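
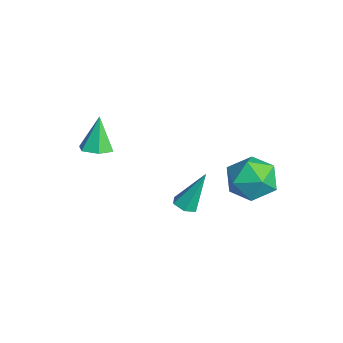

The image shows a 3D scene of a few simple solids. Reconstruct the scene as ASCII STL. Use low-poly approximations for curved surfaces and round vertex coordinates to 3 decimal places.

solid 
facet normal -0.001 -0.442 -0.897
outer loop
vertex 0.809 -0.782 -1.126
vertex 0.369 -1.106 -0.966
vertex 0.276 -0.602 -1.214
endloop
endfacet
facet normal 0.341 0.923 -0.179
outer loop
vertex 0.809 -0.782 -1.126
vertex 0.276 -0.602 -1.214
vertex 0.371 -0.254 0.766
endloop
endfacet
facet normal -0.001 -0.442 -0.897
outer loop
vertex 0.276 -0.602 -1.214
vertex 0.369 -1.106 -0.966
vertex -0.165 -0.926 -1.054
endloop
endfacet
facet normal -0.614 0.782 -0.108
outer loop
vertex 0.276 -0.602 -1.214
vertex -0.165 -0.926 -1.054
vertex 0.371 -0.254 0.766
endloop
endfacet
facet normal -0.002 -0.443 -0.896
outer loop
vertex -0.165 -0.926 -1.054
vertex 0.369 -1.106 -0.966
vertex -0.072 -1.43 -0.805
endloop
endfacet
facet normal -0.956 -0.032 0.293
outer loop
vertex -0.165 -0.926 -1.054
vertex -0.072 -1.43 -0.805
vertex 0.371 -0.254 0.766
endloop
endfacet
facet normal -0.002 -0.443 -0.897
outer loop
vertex -0.072 -1.43 -0.805
vertex 0.369 -1.106 -0.966
vertex 0.461 -1.611 -0.717
endloop
endfacet
facet normal -0.342 -0.704 0.623
outer loop
vertex -0.072 -1.43 -0.805
vertex 0.461 -1.611 -0.717
vertex 0.371 -0.254 0.766
endloop
endfacet
facet normal -0.002 -0.443 -0.897
outer loop
vertex 0.461 -1.611 -0.717
vertex 0.369 -1.106 -0.966
vertex 0.902 -1.287 -0.878
endloop
endfacet
facet normal 0.615 -0.563 0.552
outer loop
vertex 0.461 -1.611 -0.717
vertex 0.902 -1.287 -0.878
vertex 0.371 -0.254 0.766
endloop
endfacet
facet normal -0.002 -0.441 -0.897
outer loop
vertex 0.902 -1.287 -0.878
vertex 0.369 -1.106 -0.966
vertex 0.809 -0.782 -1.126
endloop
endfacet
facet normal 0.956 0.250 0.151
outer loop
vertex 0.902 -1.287 -0.878
vertex 0.809 -0.782 -1.126
vertex 0.371 -0.254 0.766
endloop
endfacet
facet normal 0.334 -0.173 -0.926
outer loop
vertex -2.628 -3.899 0.413
vertex -3.329 -3.856 0.152
vertex -2.904 -3.239 0.19
endloop
endfacet
facet normal 0.689 0.474 0.549
outer loop
vertex -2.628 -3.899 0.413
vertex -2.904 -3.239 0.19
vertex -3.891 -3.564 1.708
endloop
endfacet
facet normal 0.335 -0.174 -0.926
outer loop
vertex -2.904 -3.239 0.19
vertex -3.329 -3.856 0.152
vertex -3.606 -3.195 -0.072
endloop
endfacet
facet normal -0.014 0.980 0.201
outer loop
vertex -2.904 -3.239 0.19
vertex -3.606 -3.195 -0.072
vertex -3.891 -3.564 1.708
endloop
endfacet
facet normal 0.335 -0.174 -0.926
outer loop
vertex -3.606 -3.195 -0.072
vertex -3.329 -3.856 0.152
vertex -4.031 -3.812 -0.11
endloop
endfacet
facet normal -0.823 0.568 -0.014
outer loop
vertex -3.606 -3.195 -0.072
vertex -4.031 -3.812 -0.11
vertex -3.891 -3.564 1.708
endloop
endfacet
facet normal 0.335 -0.174 -0.926
outer loop
vertex -4.031 -3.812 -0.11
vertex -3.329 -3.856 0.152
vertex -3.754 -4.472 0.114
endloop
endfacet
facet normal -0.929 -0.350 0.119
outer loop
vertex -4.031 -3.812 -0.11
vertex -3.754 -4.472 0.114
vertex -3.891 -3.564 1.708
endloop
endfacet
facet normal 0.334 -0.173 -0.926
outer loop
vertex -3.754 -4.472 0.114
vertex -3.329 -3.856 0.152
vertex -3.053 -4.516 0.375
endloop
endfacet
facet normal -0.228 -0.854 0.467
outer loop
vertex -3.754 -4.472 0.114
vertex -3.053 -4.516 0.375
vertex -3.891 -3.564 1.708
endloop
endfacet
facet normal 0.334 -0.173 -0.926
outer loop
vertex -3.053 -4.516 0.375
vertex -3.329 -3.856 0.152
vertex -2.628 -3.899 0.413
endloop
endfacet
facet normal 0.582 -0.443 0.682
outer loop
vertex -3.053 -4.516 0.375
vertex -2.628 -3.899 0.413
vertex -3.891 -3.564 1.708
endloop
endfacet
facet normal -0.310 0.362 0.879
outer loop
vertex 0.645 1.542 1.669
vertex 1.556 1.056 2.191
vertex 1.634 2.132 1.775
endloop
endfacet
facet normal -0.508 0.790 0.343
outer loop
vertex 0.645 1.542 1.669
vertex 1.634 2.132 1.775
vertex 1.037 2.178 0.785
endloop
endfacet
facet normal -0.907 0.407 -0.109
outer loop
vertex 0.645 1.542 1.669
vertex 1.037 2.178 0.785
vertex 0.59 1.129 0.59
endloop
endfacet
facet normal -0.955 -0.257 0.147
outer loop
vertex 0.645 1.542 1.669
vertex 0.59 1.129 0.59
vertex 0.91 0.436 1.458
endloop
endfacet
facet normal -0.587 -0.285 0.758
outer loop
vertex 0.645 1.542 1.669
vertex 0.91 0.436 1.458
vertex 1.556 1.056 2.191
endloop
endfacet
facet normal 0.081 0.997 -0.003
outer loop
vertex 1.037 2.178 0.785
vertex 1.634 2.132 1.775
vertex 2.19 2.084 0.762
endloop
endfacet
facet normal 0.401 0.305 0.864
outer loop
vertex 1.634 2.132 1.775
vertex 1.556 1.056 2.191
vertex 2.51 1.391 1.63
endloop
endfacet
facet normal -0.047 -0.742 0.669
outer loop
vertex 1.556 1.056 2.191
vertex 0.91 0.436 1.458
vertex 2.063 0.342 1.435
endloop
endfacet
facet normal -0.642 -0.697 -0.319
outer loop
vertex 0.91 0.436 1.458
vertex 0.59 1.129 0.59
vertex 1.466 0.388 0.445
endloop
endfacet
facet normal -0.564 0.377 -0.734
outer loop
vertex 0.59 1.129 0.59
vertex 1.037 2.178 0.785
vertex 1.544 1.464 0.029
endloop
endfacet
facet normal 0.955 0.257 -0.147
outer loop
vertex 2.455 0.978 0.551
vertex 2.19 2.084 0.762
vertex 2.51 1.391 1.63
endloop
endfacet
facet normal 0.907 -0.407 0.109
outer loop
vertex 2.455 0.978 0.551
vertex 2.51 1.391 1.63
vertex 2.063 0.342 1.435
endloop
endfacet
facet normal 0.508 -0.790 -0.343
outer loop
vertex 2.455 0.978 0.551
vertex 2.063 0.342 1.435
vertex 1.466 0.388 0.445
endloop
endfacet
facet normal 0.310 -0.362 -0.879
outer loop
vertex 2.455 0.978 0.551
vertex 1.466 0.388 0.445
vertex 1.544 1.464 0.029
endloop
endfacet
facet normal 0.587 0.285 -0.758
outer loop
vertex 2.455 0.978 0.551
vertex 1.544 1.464 0.029
vertex 2.19 2.084 0.762
endloop
endfacet
facet normal 0.642 0.697 0.319
outer loop
vertex 2.51 1.391 1.63
vertex 2.19 2.084 0.762
vertex 1.634 2.132 1.775
endloop
endfacet
facet normal 0.564 -0.377 0.734
outer loop
vertex 2.063 0.342 1.435
vertex 2.51 1.391 1.63
vertex 1.556 1.056 2.191
endloop
endfacet
facet normal -0.081 -0.997 0.003
outer loop
vertex 1.466 0.388 0.445
vertex 2.063 0.342 1.435
vertex 0.91 0.436 1.458
endloop
endfacet
facet normal -0.401 -0.305 -0.864
outer loop
vertex 1.544 1.464 0.029
vertex 1.466 0.388 0.445
vertex 0.59 1.129 0.59
endloop
endfacet
facet normal 0.047 0.742 -0.669
outer loop
vertex 2.19 2.084 0.762
vertex 1.544 1.464 0.029
vertex 1.037 2.178 0.785
endloop
endfacet

endsolid


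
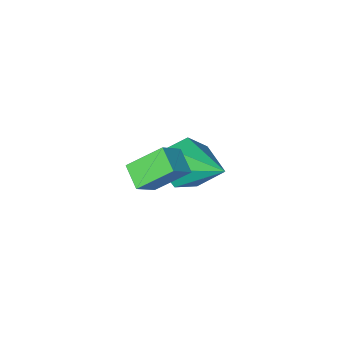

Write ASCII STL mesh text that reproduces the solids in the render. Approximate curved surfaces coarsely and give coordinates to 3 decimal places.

solid 
facet normal 0.034 -0.840 -0.541
outer loop
vertex 0.268 1.888 -3.133
vertex -0.614 1.958 -3.298
vertex 0.074 2.292 -3.773
endloop
endfacet
facet normal 0.891 0.454 0.017
outer loop
vertex 0.268 1.888 -3.133
vertex 0.074 2.292 -3.773
vertex -0.686 3.722 -2.162
endloop
endfacet
facet normal 0.035 -0.840 -0.541
outer loop
vertex 0.074 2.292 -3.773
vertex -0.614 1.958 -3.298
vertex -0.638 2.444 -4.055
endloop
endfacet
facet normal 0.369 0.775 -0.514
outer loop
vertex 0.074 2.292 -3.773
vertex -0.638 2.444 -4.055
vertex -0.686 3.722 -2.162
endloop
endfacet
facet normal 0.035 -0.840 -0.541
outer loop
vertex -0.638 2.444 -4.055
vertex -0.614 1.958 -3.298
vertex -1.332 2.23 -3.767
endloop
endfacet
facet normal -0.440 0.739 -0.510
outer loop
vertex -0.638 2.444 -4.055
vertex -1.332 2.23 -3.767
vertex -0.686 3.722 -2.162
endloop
endfacet
facet normal 0.035 -0.840 -0.541
outer loop
vertex -1.332 2.23 -3.767
vertex -0.614 1.958 -3.298
vertex -1.485 1.811 -3.126
endloop
endfacet
facet normal -0.927 0.375 0.024
outer loop
vertex -1.332 2.23 -3.767
vertex -1.485 1.811 -3.126
vertex -0.686 3.722 -2.162
endloop
endfacet
facet normal 0.035 -0.840 -0.542
outer loop
vertex -1.485 1.811 -3.126
vertex -0.614 1.958 -3.298
vertex -0.982 1.502 -2.615
endloop
endfacet
facet normal -0.725 -0.044 0.687
outer loop
vertex -1.485 1.811 -3.126
vertex -0.982 1.502 -2.615
vertex -0.686 3.722 -2.162
endloop
endfacet
facet normal 0.036 -0.840 -0.542
outer loop
vertex -0.982 1.502 -2.615
vertex -0.614 1.958 -3.298
vertex -0.202 1.537 -2.618
endloop
endfacet
facet normal 0.013 -0.202 0.979
outer loop
vertex -0.982 1.502 -2.615
vertex -0.202 1.537 -2.618
vertex -0.686 3.722 -2.162
endloop
endfacet
facet normal 0.035 -0.840 -0.541
outer loop
vertex -0.202 1.537 -2.618
vertex -0.614 1.958 -3.298
vertex 0.268 1.888 -3.133
endloop
endfacet
facet normal 0.732 0.020 0.681
outer loop
vertex -0.202 1.537 -2.618
vertex 0.268 1.888 -3.133
vertex -0.686 3.722 -2.162
endloop
endfacet
facet normal -0.656 0.432 0.619
outer loop
vertex 1.67 3.93 0.727
vertex 1.837 4.669 0.388
vertex 0.957 3.789 0.07
endloop
endfacet
facet normal -0.201 -0.890 0.409
outer loop
vertex 1.803 3.231 -0.728
vertex 1.67 3.93 0.727
vertex 0.957 3.789 0.07
endloop
endfacet
facet normal -0.656 0.432 0.619
outer loop
vertex 0.957 3.789 0.07
vertex 1.837 4.669 0.388
vertex 1.124 4.528 -0.269
endloop
endfacet
facet normal -0.727 -0.143 -0.671
outer loop
vertex 1.124 4.528 -0.269
vertex 1.803 3.231 -0.728
vertex 0.957 3.789 0.07
endloop
endfacet
facet normal 0.727 0.143 0.671
outer loop
vertex 1.67 3.93 0.727
vertex 2.683 4.111 -0.41
vertex 1.837 4.669 0.388
endloop
endfacet
facet normal -0.201 -0.890 0.409
outer loop
vertex 2.516 3.372 -0.071
vertex 1.67 3.93 0.727
vertex 1.803 3.231 -0.728
endloop
endfacet
facet normal 0.727 0.143 0.671
outer loop
vertex 2.516 3.372 -0.071
vertex 2.683 4.111 -0.41
vertex 1.67 3.93 0.727
endloop
endfacet
facet normal 0.201 0.890 -0.409
outer loop
vertex 1.837 4.669 0.388
vertex 2.683 4.111 -0.41
vertex 1.124 4.528 -0.269
endloop
endfacet
facet normal -0.727 -0.143 -0.671
outer loop
vertex 1.97 3.97 -1.067
vertex 1.803 3.231 -0.728
vertex 1.124 4.528 -0.269
endloop
endfacet
facet normal 0.201 0.890 -0.409
outer loop
vertex 1.124 4.528 -0.269
vertex 2.683 4.111 -0.41
vertex 1.97 3.97 -1.067
endloop
endfacet
facet normal 0.656 -0.432 -0.619
outer loop
vertex 1.97 3.97 -1.067
vertex 2.516 3.372 -0.071
vertex 1.803 3.231 -0.728
endloop
endfacet
facet normal 0.656 -0.432 -0.619
outer loop
vertex 2.683 4.111 -0.41
vertex 2.516 3.372 -0.071
vertex 1.97 3.97 -1.067
endloop
endfacet

endsolid


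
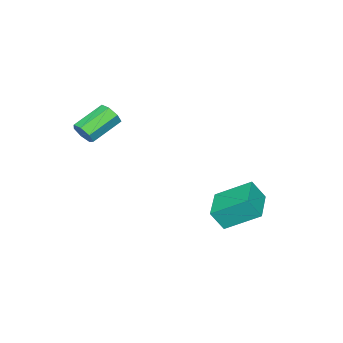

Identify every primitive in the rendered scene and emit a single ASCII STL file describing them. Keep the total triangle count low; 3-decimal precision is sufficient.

solid 
facet normal 0.869 -0.224 -0.440
outer loop
vertex 2.155 -3.757 2.345
vertex 1.86 -3.882 1.826
vertex 2.092 -3.35 2.013
endloop
endfacet
facet normal 0.480 0.598 0.642
outer loop
vertex 2.155 -3.757 2.345
vertex 2.092 -3.35 2.013
vertex 0.755 -3.393 3.053
endloop
endfacet
facet normal 0.480 0.598 0.642
outer loop
vertex 0.755 -3.393 3.053
vertex 2.092 -3.35 2.013
vertex 0.693 -2.986 2.72
endloop
endfacet
facet normal -0.869 0.227 0.439
outer loop
vertex 0.755 -3.393 3.053
vertex 0.693 -2.986 2.72
vertex 0.46 -3.518 2.534
endloop
endfacet
facet normal 0.870 -0.225 -0.439
outer loop
vertex 2.092 -3.35 2.013
vertex 1.86 -3.882 1.826
vertex 1.855 -3.343 1.54
endloop
endfacet
facet normal 0.208 0.974 -0.090
outer loop
vertex 2.092 -3.35 2.013
vertex 1.855 -3.343 1.54
vertex 0.693 -2.986 2.72
endloop
endfacet
facet normal 0.206 0.974 -0.091
outer loop
vertex 0.693 -2.986 2.72
vertex 1.855 -3.343 1.54
vertex 0.455 -2.98 2.247
endloop
endfacet
facet normal -0.869 0.227 0.440
outer loop
vertex 0.693 -2.986 2.72
vertex 0.455 -2.98 2.247
vertex 0.46 -3.518 2.534
endloop
endfacet
facet normal 0.869 -0.225 -0.440
outer loop
vertex 1.855 -3.343 1.54
vertex 1.86 -3.882 1.826
vertex 1.621 -3.742 1.282
endloop
endfacet
facet normal -0.221 0.618 -0.755
outer loop
vertex 1.855 -3.343 1.54
vertex 1.621 -3.742 1.282
vertex 0.455 -2.98 2.247
endloop
endfacet
facet normal -0.222 0.617 -0.755
outer loop
vertex 0.455 -2.98 2.247
vertex 1.621 -3.742 1.282
vertex 0.221 -3.379 1.99
endloop
endfacet
facet normal -0.869 0.226 0.440
outer loop
vertex 0.455 -2.98 2.247
vertex 0.221 -3.379 1.99
vertex 0.46 -3.518 2.534
endloop
endfacet
facet normal 0.869 -0.227 -0.440
outer loop
vertex 1.621 -3.742 1.282
vertex 1.86 -3.882 1.826
vertex 1.567 -4.246 1.435
endloop
endfacet
facet normal -0.484 -0.206 -0.851
outer loop
vertex 1.621 -3.742 1.282
vertex 1.567 -4.246 1.435
vertex 0.221 -3.379 1.99
endloop
endfacet
facet normal -0.483 -0.205 -0.851
outer loop
vertex 0.221 -3.379 1.99
vertex 1.567 -4.246 1.435
vertex 0.167 -3.883 2.142
endloop
endfacet
facet normal -0.869 0.226 0.440
outer loop
vertex 0.221 -3.379 1.99
vertex 0.167 -3.883 2.142
vertex 0.46 -3.518 2.534
endloop
endfacet
facet normal 0.869 -0.226 -0.441
outer loop
vertex 1.567 -4.246 1.435
vertex 1.86 -3.882 1.826
vertex 1.734 -4.476 1.882
endloop
endfacet
facet normal -0.381 -0.872 -0.307
outer loop
vertex 1.567 -4.246 1.435
vertex 1.734 -4.476 1.882
vertex 0.167 -3.883 2.142
endloop
endfacet
facet normal -0.381 -0.872 -0.307
outer loop
vertex 0.167 -3.883 2.142
vertex 1.734 -4.476 1.882
vertex 0.334 -4.113 2.589
endloop
endfacet
facet normal -0.869 0.225 0.440
outer loop
vertex 0.167 -3.883 2.142
vertex 0.334 -4.113 2.589
vertex 0.46 -3.518 2.534
endloop
endfacet
facet normal 0.870 -0.226 -0.439
outer loop
vertex 1.734 -4.476 1.882
vertex 1.86 -3.882 1.826
vertex 1.995 -4.258 2.287
endloop
endfacet
facet normal 0.008 -0.883 0.470
outer loop
vertex 1.734 -4.476 1.882
vertex 1.995 -4.258 2.287
vertex 0.334 -4.113 2.589
endloop
endfacet
facet normal 0.008 -0.883 0.470
outer loop
vertex 0.334 -4.113 2.589
vertex 1.995 -4.258 2.287
vertex 0.595 -3.895 2.994
endloop
endfacet
facet normal -0.870 0.225 0.439
outer loop
vertex 0.334 -4.113 2.589
vertex 0.595 -3.895 2.994
vertex 0.46 -3.518 2.534
endloop
endfacet
facet normal 0.869 -0.227 -0.439
outer loop
vertex 1.995 -4.258 2.287
vertex 1.86 -3.882 1.826
vertex 2.155 -3.757 2.345
endloop
endfacet
facet normal 0.391 -0.228 0.892
outer loop
vertex 1.995 -4.258 2.287
vertex 2.155 -3.757 2.345
vertex 0.595 -3.895 2.994
endloop
endfacet
facet normal 0.391 -0.229 0.891
outer loop
vertex 0.595 -3.895 2.994
vertex 2.155 -3.757 2.345
vertex 0.755 -3.393 3.053
endloop
endfacet
facet normal -0.869 0.225 0.440
outer loop
vertex 0.595 -3.895 2.994
vertex 0.755 -3.393 3.053
vertex 0.46 -3.518 2.534
endloop
endfacet
facet normal -0.871 -0.485 0.085
outer loop
vertex -2.776 -0.499 -2.885
vertex -3.477 0.935 -1.892
vertex -3.132 -0.024 -3.823
endloop
endfacet
facet normal 0.373 -0.763 -0.528
outer loop
vertex -1.643 0.805 -3.968
vertex -2.776 -0.499 -2.885
vertex -3.132 -0.024 -3.823
endloop
endfacet
facet normal -0.871 -0.485 0.085
outer loop
vertex -3.132 -0.024 -3.823
vertex -3.477 0.935 -1.892
vertex -3.833 1.41 -2.83
endloop
endfacet
facet normal -0.321 0.428 -0.845
outer loop
vertex -3.833 1.41 -2.83
vertex -1.643 0.805 -3.968
vertex -3.132 -0.024 -3.823
endloop
endfacet
facet normal 0.321 -0.428 0.845
outer loop
vertex -2.776 -0.499 -2.885
vertex -1.988 1.764 -2.037
vertex -3.477 0.935 -1.892
endloop
endfacet
facet normal 0.373 -0.763 -0.528
outer loop
vertex -1.287 0.33 -3.03
vertex -2.776 -0.499 -2.885
vertex -1.643 0.805 -3.968
endloop
endfacet
facet normal 0.321 -0.428 0.845
outer loop
vertex -1.287 0.33 -3.03
vertex -1.988 1.764 -2.037
vertex -2.776 -0.499 -2.885
endloop
endfacet
facet normal -0.373 0.763 0.528
outer loop
vertex -3.477 0.935 -1.892
vertex -1.988 1.764 -2.037
vertex -3.833 1.41 -2.83
endloop
endfacet
facet normal -0.321 0.428 -0.845
outer loop
vertex -2.344 2.239 -2.975
vertex -1.643 0.805 -3.968
vertex -3.833 1.41 -2.83
endloop
endfacet
facet normal -0.373 0.763 0.528
outer loop
vertex -3.833 1.41 -2.83
vertex -1.988 1.764 -2.037
vertex -2.344 2.239 -2.975
endloop
endfacet
facet normal 0.871 0.485 -0.085
outer loop
vertex -2.344 2.239 -2.975
vertex -1.287 0.33 -3.03
vertex -1.643 0.805 -3.968
endloop
endfacet
facet normal 0.871 0.485 -0.085
outer loop
vertex -1.988 1.764 -2.037
vertex -1.287 0.33 -3.03
vertex -2.344 2.239 -2.975
endloop
endfacet

endsolid


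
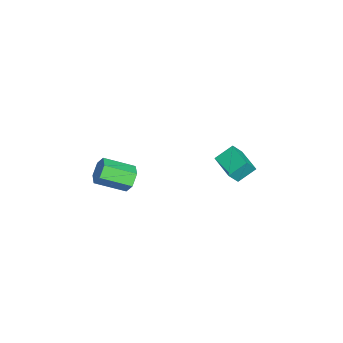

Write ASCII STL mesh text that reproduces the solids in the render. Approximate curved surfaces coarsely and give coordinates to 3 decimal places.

solid 
facet normal 0.038 0.906 -0.421
outer loop
vertex 2.722 -2.016 3.545
vertex 2.447 -2.341 2.821
vertex 1.898 -2.054 3.388
endloop
endfacet
facet normal -0.188 0.421 0.887
outer loop
vertex 2.722 -2.016 3.545
vertex 1.898 -2.054 3.388
vertex 2.648 -3.773 4.363
endloop
endfacet
facet normal -0.189 0.421 0.887
outer loop
vertex 2.648 -3.773 4.363
vertex 1.898 -2.054 3.388
vertex 1.823 -3.812 4.206
endloop
endfacet
facet normal -0.038 -0.906 0.422
outer loop
vertex 2.648 -3.773 4.363
vertex 1.823 -3.812 4.206
vertex 2.373 -4.099 3.639
endloop
endfacet
facet normal 0.038 0.906 -0.421
outer loop
vertex 1.898 -2.054 3.388
vertex 2.447 -2.341 2.821
vertex 1.623 -2.379 2.664
endloop
endfacet
facet normal -0.944 0.171 0.282
outer loop
vertex 1.898 -2.054 3.388
vertex 1.623 -2.379 2.664
vertex 1.823 -3.812 4.206
endloop
endfacet
facet normal -0.944 0.171 0.282
outer loop
vertex 1.823 -3.812 4.206
vertex 1.623 -2.379 2.664
vertex 1.548 -4.137 3.482
endloop
endfacet
facet normal -0.038 -0.906 0.421
outer loop
vertex 1.823 -3.812 4.206
vertex 1.548 -4.137 3.482
vertex 2.373 -4.099 3.639
endloop
endfacet
facet normal 0.039 0.906 -0.422
outer loop
vertex 1.623 -2.379 2.664
vertex 2.447 -2.341 2.821
vertex 2.172 -2.667 2.097
endloop
endfacet
facet normal -0.756 -0.249 -0.605
outer loop
vertex 1.623 -2.379 2.664
vertex 2.172 -2.667 2.097
vertex 1.548 -4.137 3.482
endloop
endfacet
facet normal -0.755 -0.250 -0.606
outer loop
vertex 1.548 -4.137 3.482
vertex 2.172 -2.667 2.097
vertex 2.098 -4.424 2.915
endloop
endfacet
facet normal -0.038 -0.906 0.421
outer loop
vertex 1.548 -4.137 3.482
vertex 2.098 -4.424 2.915
vertex 2.373 -4.099 3.639
endloop
endfacet
facet normal 0.038 0.906 -0.422
outer loop
vertex 2.172 -2.667 2.097
vertex 2.447 -2.341 2.821
vertex 2.997 -2.628 2.254
endloop
endfacet
facet normal 0.189 -0.421 -0.887
outer loop
vertex 2.172 -2.667 2.097
vertex 2.997 -2.628 2.254
vertex 2.098 -4.424 2.915
endloop
endfacet
facet normal 0.188 -0.421 -0.887
outer loop
vertex 2.098 -4.424 2.915
vertex 2.997 -2.628 2.254
vertex 2.922 -4.386 3.072
endloop
endfacet
facet normal -0.038 -0.906 0.421
outer loop
vertex 2.098 -4.424 2.915
vertex 2.922 -4.386 3.072
vertex 2.373 -4.099 3.639
endloop
endfacet
facet normal 0.038 0.906 -0.421
outer loop
vertex 2.997 -2.628 2.254
vertex 2.447 -2.341 2.821
vertex 3.272 -2.303 2.978
endloop
endfacet
facet normal 0.944 -0.171 -0.282
outer loop
vertex 2.997 -2.628 2.254
vertex 3.272 -2.303 2.978
vertex 2.922 -4.386 3.072
endloop
endfacet
facet normal 0.944 -0.171 -0.282
outer loop
vertex 2.922 -4.386 3.072
vertex 3.272 -2.303 2.978
vertex 3.197 -4.061 3.796
endloop
endfacet
facet normal -0.038 -0.906 0.421
outer loop
vertex 2.922 -4.386 3.072
vertex 3.197 -4.061 3.796
vertex 2.373 -4.099 3.639
endloop
endfacet
facet normal 0.038 0.906 -0.421
outer loop
vertex 3.272 -2.303 2.978
vertex 2.447 -2.341 2.821
vertex 2.722 -2.016 3.545
endloop
endfacet
facet normal 0.755 0.250 0.606
outer loop
vertex 3.272 -2.303 2.978
vertex 2.722 -2.016 3.545
vertex 3.197 -4.061 3.796
endloop
endfacet
facet normal 0.756 0.250 0.605
outer loop
vertex 3.197 -4.061 3.796
vertex 2.722 -2.016 3.545
vertex 2.648 -3.773 4.363
endloop
endfacet
facet normal -0.039 -0.906 0.422
outer loop
vertex 3.197 -4.061 3.796
vertex 2.648 -3.773 4.363
vertex 2.373 -4.099 3.639
endloop
endfacet
facet normal -0.335 0.460 -0.822
outer loop
vertex -2.378 4.29 -0.103
vertex -0.919 4.961 -0.321
vertex -1.999 3.222 -0.855
endloop
endfacet
facet normal -0.900 -0.414 0.134
outer loop
vertex -1.561 2.619 0.221
vertex -2.378 4.29 -0.103
vertex -1.999 3.222 -0.855
endloop
endfacet
facet normal -0.335 0.461 -0.822
outer loop
vertex -1.999 3.222 -0.855
vertex -0.919 4.961 -0.321
vertex -0.541 3.893 -1.074
endloop
endfacet
facet normal 0.278 -0.785 -0.553
outer loop
vertex -0.541 3.893 -1.074
vertex -1.561 2.619 0.221
vertex -1.999 3.222 -0.855
endloop
endfacet
facet normal -0.278 0.785 0.553
outer loop
vertex -2.378 4.29 -0.103
vertex -0.481 4.358 0.755
vertex -0.919 4.961 -0.321
endloop
endfacet
facet normal -0.900 -0.414 0.135
outer loop
vertex -1.939 3.687 0.974
vertex -2.378 4.29 -0.103
vertex -1.561 2.619 0.221
endloop
endfacet
facet normal -0.278 0.785 0.553
outer loop
vertex -1.939 3.687 0.974
vertex -0.481 4.358 0.755
vertex -2.378 4.29 -0.103
endloop
endfacet
facet normal 0.900 0.414 -0.135
outer loop
vertex -0.919 4.961 -0.321
vertex -0.481 4.358 0.755
vertex -0.541 3.893 -1.074
endloop
endfacet
facet normal 0.278 -0.785 -0.553
outer loop
vertex -0.102 3.29 0.003
vertex -1.561 2.619 0.221
vertex -0.541 3.893 -1.074
endloop
endfacet
facet normal 0.900 0.414 -0.135
outer loop
vertex -0.541 3.893 -1.074
vertex -0.481 4.358 0.755
vertex -0.102 3.29 0.003
endloop
endfacet
facet normal 0.335 -0.461 0.822
outer loop
vertex -0.102 3.29 0.003
vertex -1.939 3.687 0.974
vertex -1.561 2.619 0.221
endloop
endfacet
facet normal 0.335 -0.460 0.822
outer loop
vertex -0.481 4.358 0.755
vertex -1.939 3.687 0.974
vertex -0.102 3.29 0.003
endloop
endfacet

endsolid


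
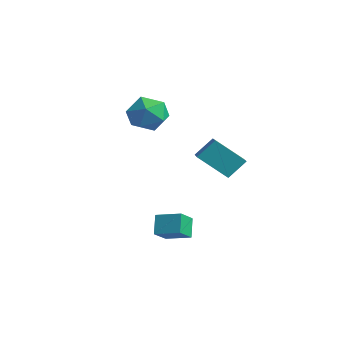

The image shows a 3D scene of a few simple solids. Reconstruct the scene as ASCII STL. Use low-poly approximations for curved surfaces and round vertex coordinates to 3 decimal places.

solid 
facet normal 0.359 -0.072 0.931
outer loop
vertex -2.481 -0.334 3.998
vertex -3.211 -0.974 4.23
vertex -2.344 -1.315 3.869
endloop
endfacet
facet normal 0.884 0.062 0.464
outer loop
vertex -2.481 -0.334 3.998
vertex -2.344 -1.315 3.869
vertex -2.025 -0.671 3.175
endloop
endfacet
facet normal 0.729 0.672 0.129
outer loop
vertex -2.481 -0.334 3.998
vertex -2.025 -0.671 3.175
vertex -2.694 0.067 3.108
endloop
endfacet
facet normal 0.110 0.916 0.386
outer loop
vertex -2.481 -0.334 3.998
vertex -2.694 0.067 3.108
vertex -3.427 -0.12 3.76
endloop
endfacet
facet normal -0.119 0.455 0.882
outer loop
vertex -2.481 -0.334 3.998
vertex -3.427 -0.12 3.76
vertex -3.211 -0.974 4.23
endloop
endfacet
facet normal 0.887 -0.461 -0.020
outer loop
vertex -2.025 -0.671 3.175
vertex -2.344 -1.315 3.869
vertex -2.473 -1.52 2.9
endloop
endfacet
facet normal 0.039 -0.678 0.734
outer loop
vertex -2.344 -1.315 3.869
vertex -3.211 -0.974 4.23
vertex -3.206 -1.707 3.552
endloop
endfacet
facet normal -0.734 0.175 0.656
outer loop
vertex -3.211 -0.974 4.23
vertex -3.427 -0.12 3.76
vertex -3.875 -0.969 3.485
endloop
endfacet
facet normal -0.365 0.920 -0.146
outer loop
vertex -3.427 -0.12 3.76
vertex -2.694 0.067 3.108
vertex -3.556 -0.325 2.791
endloop
endfacet
facet normal 0.637 0.526 -0.564
outer loop
vertex -2.694 0.067 3.108
vertex -2.025 -0.671 3.175
vertex -2.689 -0.666 2.43
endloop
endfacet
facet normal -0.110 -0.916 -0.386
outer loop
vertex -3.419 -1.306 2.662
vertex -2.473 -1.52 2.9
vertex -3.206 -1.707 3.552
endloop
endfacet
facet normal -0.729 -0.672 -0.129
outer loop
vertex -3.419 -1.306 2.662
vertex -3.206 -1.707 3.552
vertex -3.875 -0.969 3.485
endloop
endfacet
facet normal -0.884 -0.062 -0.464
outer loop
vertex -3.419 -1.306 2.662
vertex -3.875 -0.969 3.485
vertex -3.556 -0.325 2.791
endloop
endfacet
facet normal -0.359 0.072 -0.931
outer loop
vertex -3.419 -1.306 2.662
vertex -3.556 -0.325 2.791
vertex -2.689 -0.666 2.43
endloop
endfacet
facet normal 0.119 -0.455 -0.882
outer loop
vertex -3.419 -1.306 2.662
vertex -2.689 -0.666 2.43
vertex -2.473 -1.52 2.9
endloop
endfacet
facet normal 0.365 -0.920 0.146
outer loop
vertex -3.206 -1.707 3.552
vertex -2.473 -1.52 2.9
vertex -2.344 -1.315 3.869
endloop
endfacet
facet normal -0.637 -0.526 0.564
outer loop
vertex -3.875 -0.969 3.485
vertex -3.206 -1.707 3.552
vertex -3.211 -0.974 4.23
endloop
endfacet
facet normal -0.887 0.461 0.020
outer loop
vertex -3.556 -0.325 2.791
vertex -3.875 -0.969 3.485
vertex -3.427 -0.12 3.76
endloop
endfacet
facet normal -0.039 0.678 -0.734
outer loop
vertex -2.689 -0.666 2.43
vertex -3.556 -0.325 2.791
vertex -2.694 0.067 3.108
endloop
endfacet
facet normal 0.734 -0.175 -0.656
outer loop
vertex -2.473 -1.52 2.9
vertex -2.689 -0.666 2.43
vertex -2.025 -0.671 3.175
endloop
endfacet
facet normal -0.819 -0.523 -0.233
outer loop
vertex 0.119 -2.623 -1.896
vertex -0.351 -2.235 -1.116
vertex -0.215 -1.836 -2.488
endloop
endfacet
facet normal 0.475 -0.392 -0.788
outer loop
vertex 0.711 -1.245 -2.224
vertex 0.119 -2.623 -1.896
vertex -0.215 -1.836 -2.488
endloop
endfacet
facet normal -0.819 -0.523 -0.233
outer loop
vertex -0.215 -1.836 -2.488
vertex -0.351 -2.235 -1.116
vertex -0.685 -1.448 -1.708
endloop
endfacet
facet normal -0.321 0.757 -0.570
outer loop
vertex -0.685 -1.448 -1.708
vertex 0.711 -1.245 -2.224
vertex -0.215 -1.836 -2.488
endloop
endfacet
facet normal 0.321 -0.757 0.570
outer loop
vertex 0.119 -2.623 -1.896
vertex 0.575 -1.644 -0.852
vertex -0.351 -2.235 -1.116
endloop
endfacet
facet normal 0.475 -0.392 -0.788
outer loop
vertex 1.045 -2.032 -1.632
vertex 0.119 -2.623 -1.896
vertex 0.711 -1.245 -2.224
endloop
endfacet
facet normal 0.321 -0.757 0.570
outer loop
vertex 1.045 -2.032 -1.632
vertex 0.575 -1.644 -0.852
vertex 0.119 -2.623 -1.896
endloop
endfacet
facet normal -0.475 0.392 0.788
outer loop
vertex -0.351 -2.235 -1.116
vertex 0.575 -1.644 -0.852
vertex -0.685 -1.448 -1.708
endloop
endfacet
facet normal -0.321 0.757 -0.570
outer loop
vertex 0.241 -0.857 -1.444
vertex 0.711 -1.245 -2.224
vertex -0.685 -1.448 -1.708
endloop
endfacet
facet normal -0.475 0.392 0.788
outer loop
vertex -0.685 -1.448 -1.708
vertex 0.575 -1.644 -0.852
vertex 0.241 -0.857 -1.444
endloop
endfacet
facet normal 0.819 0.523 0.233
outer loop
vertex 0.241 -0.857 -1.444
vertex 1.045 -2.032 -1.632
vertex 0.711 -1.245 -2.224
endloop
endfacet
facet normal 0.819 0.523 0.233
outer loop
vertex 0.575 -1.644 -0.852
vertex 1.045 -2.032 -1.632
vertex 0.241 -0.857 -1.444
endloop
endfacet
facet normal -0.833 0.490 -0.255
outer loop
vertex -0.188 0.429 2.528
vertex 0.666 1.332 1.472
vertex -0.382 -0.311 1.738
endloop
endfacet
facet normal -0.524 -0.553 0.647
outer loop
vertex 0.434 -0.792 1.988
vertex -0.188 0.429 2.528
vertex -0.382 -0.311 1.738
endloop
endfacet
facet normal -0.834 0.490 -0.254
outer loop
vertex -0.382 -0.311 1.738
vertex 0.666 1.332 1.472
vertex 0.471 0.591 0.682
endloop
endfacet
facet normal -0.177 -0.673 -0.718
outer loop
vertex 0.471 0.591 0.682
vertex 0.434 -0.792 1.988
vertex -0.382 -0.311 1.738
endloop
endfacet
facet normal 0.177 0.673 0.718
outer loop
vertex -0.188 0.429 2.528
vertex 1.482 0.851 1.722
vertex 0.666 1.332 1.472
endloop
endfacet
facet normal -0.523 -0.553 0.648
outer loop
vertex 0.629 -0.051 2.778
vertex -0.188 0.429 2.528
vertex 0.434 -0.792 1.988
endloop
endfacet
facet normal 0.176 0.674 0.718
outer loop
vertex 0.629 -0.051 2.778
vertex 1.482 0.851 1.722
vertex -0.188 0.429 2.528
endloop
endfacet
facet normal 0.524 0.553 -0.648
outer loop
vertex 0.666 1.332 1.472
vertex 1.482 0.851 1.722
vertex 0.471 0.591 0.682
endloop
endfacet
facet normal -0.176 -0.673 -0.718
outer loop
vertex 1.288 0.111 0.932
vertex 0.434 -0.792 1.988
vertex 0.471 0.591 0.682
endloop
endfacet
facet normal 0.524 0.554 -0.647
outer loop
vertex 0.471 0.591 0.682
vertex 1.482 0.851 1.722
vertex 1.288 0.111 0.932
endloop
endfacet
facet normal 0.833 -0.491 0.254
outer loop
vertex 1.288 0.111 0.932
vertex 0.629 -0.051 2.778
vertex 0.434 -0.792 1.988
endloop
endfacet
facet normal 0.834 -0.490 0.255
outer loop
vertex 1.482 0.851 1.722
vertex 0.629 -0.051 2.778
vertex 1.288 0.111 0.932
endloop
endfacet

endsolid


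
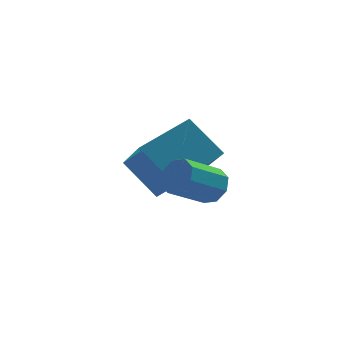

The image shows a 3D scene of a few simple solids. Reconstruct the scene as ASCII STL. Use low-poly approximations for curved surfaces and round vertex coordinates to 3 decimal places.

solid 
facet normal -0.816 -0.446 -0.367
outer loop
vertex 1.863 1.693 -1.663
vertex 0.992 2.414 -0.602
vertex 1.574 3.33 -3.01
endloop
endfacet
facet normal 0.562 -0.464 -0.685
outer loop
vertex 3.068 4.146 -2.338
vertex 1.863 1.693 -1.663
vertex 1.574 3.33 -3.01
endloop
endfacet
facet normal -0.817 -0.446 -0.367
outer loop
vertex 1.574 3.33 -3.01
vertex 0.992 2.414 -0.602
vertex 0.704 4.051 -1.949
endloop
endfacet
facet normal -0.134 0.765 -0.630
outer loop
vertex 0.704 4.051 -1.949
vertex 3.068 4.146 -2.338
vertex 1.574 3.33 -3.01
endloop
endfacet
facet normal 0.134 -0.765 0.630
outer loop
vertex 1.863 1.693 -1.663
vertex 2.486 3.23 0.07
vertex 0.992 2.414 -0.602
endloop
endfacet
facet normal 0.562 -0.464 -0.685
outer loop
vertex 3.356 2.509 -0.991
vertex 1.863 1.693 -1.663
vertex 3.068 4.146 -2.338
endloop
endfacet
facet normal 0.134 -0.765 0.630
outer loop
vertex 3.356 2.509 -0.991
vertex 2.486 3.23 0.07
vertex 1.863 1.693 -1.663
endloop
endfacet
facet normal -0.562 0.465 0.685
outer loop
vertex 0.992 2.414 -0.602
vertex 2.486 3.23 0.07
vertex 0.704 4.051 -1.949
endloop
endfacet
facet normal -0.134 0.765 -0.630
outer loop
vertex 2.197 4.867 -1.277
vertex 3.068 4.146 -2.338
vertex 0.704 4.051 -1.949
endloop
endfacet
facet normal -0.562 0.464 0.685
outer loop
vertex 0.704 4.051 -1.949
vertex 2.486 3.23 0.07
vertex 2.197 4.867 -1.277
endloop
endfacet
facet normal 0.816 0.446 0.367
outer loop
vertex 2.197 4.867 -1.277
vertex 3.356 2.509 -0.991
vertex 3.068 4.146 -2.338
endloop
endfacet
facet normal 0.817 0.446 0.367
outer loop
vertex 2.486 3.23 0.07
vertex 3.356 2.509 -0.991
vertex 2.197 4.867 -1.277
endloop
endfacet
facet normal 0.761 0.384 -0.523
outer loop
vertex 3.261 1.075 -1.233
vertex 2.861 1.304 -1.647
vertex 3.116 1.513 -1.122
endloop
endfacet
facet normal 0.572 -0.018 0.820
outer loop
vertex 3.261 1.075 -1.233
vertex 3.116 1.513 -1.122
vertex 2.219 0.546 -0.518
endloop
endfacet
facet normal 0.571 -0.017 0.821
outer loop
vertex 2.219 0.546 -0.518
vertex 3.116 1.513 -1.122
vertex 2.073 0.984 -0.407
endloop
endfacet
facet normal -0.762 -0.386 0.520
outer loop
vertex 2.219 0.546 -0.518
vertex 2.073 0.984 -0.407
vertex 1.819 0.776 -0.933
endloop
endfacet
facet normal 0.760 0.386 -0.523
outer loop
vertex 3.116 1.513 -1.122
vertex 2.861 1.304 -1.647
vertex 2.821 1.828 -1.318
endloop
endfacet
facet normal 0.187 0.639 0.746
outer loop
vertex 3.116 1.513 -1.122
vertex 2.821 1.828 -1.318
vertex 2.073 0.984 -0.407
endloop
endfacet
facet normal 0.187 0.639 0.746
outer loop
vertex 2.073 0.984 -0.407
vertex 2.821 1.828 -1.318
vertex 1.778 1.3 -0.604
endloop
endfacet
facet normal -0.761 -0.386 0.520
outer loop
vertex 2.073 0.984 -0.407
vertex 1.778 1.3 -0.604
vertex 1.819 0.776 -0.933
endloop
endfacet
facet normal 0.762 0.385 -0.521
outer loop
vertex 2.821 1.828 -1.318
vertex 2.861 1.304 -1.647
vertex 2.55 1.837 -1.708
endloop
endfacet
facet normal -0.307 0.923 0.234
outer loop
vertex 2.821 1.828 -1.318
vertex 2.55 1.837 -1.708
vertex 1.778 1.3 -0.604
endloop
endfacet
facet normal -0.308 0.922 0.233
outer loop
vertex 1.778 1.3 -0.604
vertex 2.55 1.837 -1.708
vertex 1.507 1.308 -0.993
endloop
endfacet
facet normal -0.760 -0.387 0.522
outer loop
vertex 1.778 1.3 -0.604
vertex 1.507 1.308 -0.993
vertex 1.819 0.776 -0.933
endloop
endfacet
facet normal 0.762 0.385 -0.521
outer loop
vertex 2.55 1.837 -1.708
vertex 2.861 1.304 -1.647
vertex 2.461 1.534 -2.062
endloop
endfacet
facet normal -0.621 0.666 -0.414
outer loop
vertex 2.55 1.837 -1.708
vertex 2.461 1.534 -2.062
vertex 1.507 1.308 -0.993
endloop
endfacet
facet normal -0.622 0.665 -0.414
outer loop
vertex 1.507 1.308 -0.993
vertex 2.461 1.534 -2.062
vertex 1.419 1.005 -1.347
endloop
endfacet
facet normal -0.761 -0.387 0.521
outer loop
vertex 1.507 1.308 -0.993
vertex 1.419 1.005 -1.347
vertex 1.819 0.776 -0.933
endloop
endfacet
facet normal 0.762 0.386 -0.520
outer loop
vertex 2.461 1.534 -2.062
vertex 2.861 1.304 -1.647
vertex 2.607 1.096 -2.173
endloop
endfacet
facet normal -0.572 0.017 -0.820
outer loop
vertex 2.461 1.534 -2.062
vertex 2.607 1.096 -2.173
vertex 1.419 1.005 -1.347
endloop
endfacet
facet normal -0.572 0.019 -0.820
outer loop
vertex 1.419 1.005 -1.347
vertex 2.607 1.096 -2.173
vertex 1.564 0.567 -1.458
endloop
endfacet
facet normal -0.761 -0.384 0.523
outer loop
vertex 1.419 1.005 -1.347
vertex 1.564 0.567 -1.458
vertex 1.819 0.776 -0.933
endloop
endfacet
facet normal 0.761 0.386 -0.520
outer loop
vertex 2.607 1.096 -2.173
vertex 2.861 1.304 -1.647
vertex 2.902 0.78 -1.976
endloop
endfacet
facet normal -0.187 -0.639 -0.746
outer loop
vertex 2.607 1.096 -2.173
vertex 2.902 0.78 -1.976
vertex 1.564 0.567 -1.458
endloop
endfacet
facet normal -0.187 -0.639 -0.746
outer loop
vertex 1.564 0.567 -1.458
vertex 2.902 0.78 -1.976
vertex 1.859 0.252 -1.262
endloop
endfacet
facet normal -0.760 -0.386 0.523
outer loop
vertex 1.564 0.567 -1.458
vertex 1.859 0.252 -1.262
vertex 1.819 0.776 -0.933
endloop
endfacet
facet normal 0.760 0.387 -0.522
outer loop
vertex 2.902 0.78 -1.976
vertex 2.861 1.304 -1.647
vertex 3.173 0.772 -1.587
endloop
endfacet
facet normal 0.307 -0.923 -0.233
outer loop
vertex 2.902 0.78 -1.976
vertex 3.173 0.772 -1.587
vertex 1.859 0.252 -1.262
endloop
endfacet
facet normal 0.307 -0.922 -0.235
outer loop
vertex 1.859 0.252 -1.262
vertex 3.173 0.772 -1.587
vertex 2.13 0.243 -0.872
endloop
endfacet
facet normal -0.762 -0.385 0.521
outer loop
vertex 1.859 0.252 -1.262
vertex 2.13 0.243 -0.872
vertex 1.819 0.776 -0.933
endloop
endfacet
facet normal 0.761 0.387 -0.521
outer loop
vertex 3.173 0.772 -1.587
vertex 2.861 1.304 -1.647
vertex 3.261 1.075 -1.233
endloop
endfacet
facet normal 0.621 -0.665 0.415
outer loop
vertex 3.173 0.772 -1.587
vertex 3.261 1.075 -1.233
vertex 2.13 0.243 -0.872
endloop
endfacet
facet normal 0.621 -0.665 0.413
outer loop
vertex 2.13 0.243 -0.872
vertex 3.261 1.075 -1.233
vertex 2.219 0.546 -0.518
endloop
endfacet
facet normal -0.762 -0.385 0.521
outer loop
vertex 2.13 0.243 -0.872
vertex 2.219 0.546 -0.518
vertex 1.819 0.776 -0.933
endloop
endfacet

endsolid


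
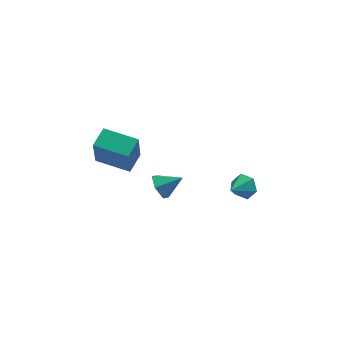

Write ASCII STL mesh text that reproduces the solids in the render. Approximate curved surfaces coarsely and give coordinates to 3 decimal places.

solid 
facet normal -0.519 -0.801 -0.300
outer loop
vertex -2.76 -1.017 2.556
vertex -4.607 0.101 2.767
vertex -2.594 -0.354 0.497
endloop
endfacet
facet normal 0.852 -0.515 -0.097
outer loop
vertex -1.873 0.759 0.913
vertex -2.76 -1.017 2.556
vertex -2.594 -0.354 0.497
endloop
endfacet
facet normal -0.519 -0.801 -0.300
outer loop
vertex -2.594 -0.354 0.497
vertex -4.607 0.101 2.767
vertex -4.441 0.764 0.708
endloop
endfacet
facet normal 0.076 0.305 -0.949
outer loop
vertex -4.441 0.764 0.708
vertex -1.873 0.759 0.913
vertex -2.594 -0.354 0.497
endloop
endfacet
facet normal -0.076 -0.305 0.949
outer loop
vertex -2.76 -1.017 2.556
vertex -3.886 1.214 3.183
vertex -4.607 0.101 2.767
endloop
endfacet
facet normal 0.852 -0.515 -0.097
outer loop
vertex -2.039 0.096 2.972
vertex -2.76 -1.017 2.556
vertex -1.873 0.759 0.913
endloop
endfacet
facet normal -0.076 -0.305 0.949
outer loop
vertex -2.039 0.096 2.972
vertex -3.886 1.214 3.183
vertex -2.76 -1.017 2.556
endloop
endfacet
facet normal -0.852 0.515 0.097
outer loop
vertex -4.607 0.101 2.767
vertex -3.886 1.214 3.183
vertex -4.441 0.764 0.708
endloop
endfacet
facet normal 0.076 0.305 -0.949
outer loop
vertex -3.72 1.877 1.124
vertex -1.873 0.759 0.913
vertex -4.441 0.764 0.708
endloop
endfacet
facet normal -0.852 0.515 0.097
outer loop
vertex -4.441 0.764 0.708
vertex -3.886 1.214 3.183
vertex -3.72 1.877 1.124
endloop
endfacet
facet normal 0.519 0.801 0.300
outer loop
vertex -3.72 1.877 1.124
vertex -2.039 0.096 2.972
vertex -1.873 0.759 0.913
endloop
endfacet
facet normal 0.519 0.801 0.300
outer loop
vertex -3.886 1.214 3.183
vertex -2.039 0.096 2.972
vertex -3.72 1.877 1.124
endloop
endfacet
facet normal -0.859 0.059 -0.508
outer loop
vertex -0.14 2.98 -4.455
vertex -0.541 2.335 -3.852
vertex -0.594 3.283 -3.653
endloop
endfacet
facet normal 0.593 0.804 0.032
outer loop
vertex -0.14 2.98 -4.455
vertex -0.594 3.283 -3.653
vertex 0.781 2.245 -3.068
endloop
endfacet
facet normal -0.859 0.059 -0.509
outer loop
vertex -0.594 3.283 -3.653
vertex -0.541 2.335 -3.852
vertex -0.995 2.639 -3.05
endloop
endfacet
facet normal 0.147 0.626 0.766
outer loop
vertex -0.594 3.283 -3.653
vertex -0.995 2.639 -3.05
vertex 0.781 2.245 -3.068
endloop
endfacet
facet normal -0.859 0.060 -0.509
outer loop
vertex -0.995 2.639 -3.05
vertex -0.541 2.335 -3.852
vertex -0.943 1.691 -3.249
endloop
endfacet
facet normal -0.036 -0.207 0.978
outer loop
vertex -0.995 2.639 -3.05
vertex -0.943 1.691 -3.249
vertex 0.781 2.245 -3.068
endloop
endfacet
facet normal -0.859 0.059 -0.509
outer loop
vertex -0.943 1.691 -3.249
vertex -0.541 2.335 -3.852
vertex -0.489 1.388 -4.05
endloop
endfacet
facet normal 0.229 -0.861 0.455
outer loop
vertex -0.943 1.691 -3.249
vertex -0.489 1.388 -4.05
vertex 0.781 2.245 -3.068
endloop
endfacet
facet normal -0.859 0.059 -0.509
outer loop
vertex -0.489 1.388 -4.05
vertex -0.541 2.335 -3.852
vertex -0.087 2.032 -4.654
endloop
endfacet
facet normal 0.676 -0.683 -0.278
outer loop
vertex -0.489 1.388 -4.05
vertex -0.087 2.032 -4.654
vertex 0.781 2.245 -3.068
endloop
endfacet
facet normal -0.859 0.059 -0.508
outer loop
vertex -0.087 2.032 -4.654
vertex -0.541 2.335 -3.852
vertex -0.14 2.98 -4.455
endloop
endfacet
facet normal 0.859 0.151 -0.490
outer loop
vertex -0.087 2.032 -4.654
vertex -0.14 2.98 -4.455
vertex 0.781 2.245 -3.068
endloop
endfacet
facet normal 0.654 0.614 -0.442
outer loop
vertex 4.97 1.971 -3.459
vertex 4.434 2.013 -4.194
vertex 4.328 2.613 -3.518
endloop
endfacet
facet normal -0.061 0.030 0.998
outer loop
vertex 4.97 1.971 -3.459
vertex 4.328 2.613 -3.518
vertex 3.446 1.087 -3.526
endloop
endfacet
facet normal 0.654 0.614 -0.442
outer loop
vertex 4.328 2.613 -3.518
vertex 4.434 2.013 -4.194
vertex 3.792 2.656 -4.252
endloop
endfacet
facet normal -0.723 0.415 0.552
outer loop
vertex 4.328 2.613 -3.518
vertex 3.792 2.656 -4.252
vertex 3.446 1.087 -3.526
endloop
endfacet
facet normal 0.654 0.614 -0.442
outer loop
vertex 3.792 2.656 -4.252
vertex 4.434 2.013 -4.194
vertex 3.898 2.056 -4.928
endloop
endfacet
facet normal -0.965 0.101 -0.241
outer loop
vertex 3.792 2.656 -4.252
vertex 3.898 2.056 -4.928
vertex 3.446 1.087 -3.526
endloop
endfacet
facet normal 0.654 0.614 -0.442
outer loop
vertex 3.898 2.056 -4.928
vertex 4.434 2.013 -4.194
vertex 4.54 1.413 -4.87
endloop
endfacet
facet normal -0.545 -0.597 -0.588
outer loop
vertex 3.898 2.056 -4.928
vertex 4.54 1.413 -4.87
vertex 3.446 1.087 -3.526
endloop
endfacet
facet normal 0.654 0.614 -0.442
outer loop
vertex 4.54 1.413 -4.87
vertex 4.434 2.013 -4.194
vertex 5.076 1.371 -4.135
endloop
endfacet
facet normal 0.118 -0.983 -0.142
outer loop
vertex 4.54 1.413 -4.87
vertex 5.076 1.371 -4.135
vertex 3.446 1.087 -3.526
endloop
endfacet
facet normal 0.654 0.614 -0.442
outer loop
vertex 5.076 1.371 -4.135
vertex 4.434 2.013 -4.194
vertex 4.97 1.971 -3.459
endloop
endfacet
facet normal 0.360 -0.669 0.650
outer loop
vertex 5.076 1.371 -4.135
vertex 4.97 1.971 -3.459
vertex 3.446 1.087 -3.526
endloop
endfacet

endsolid


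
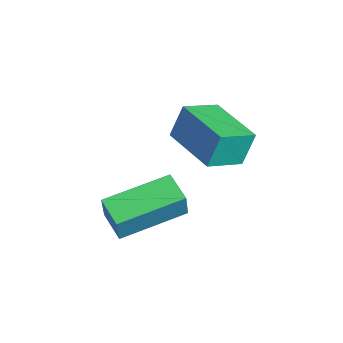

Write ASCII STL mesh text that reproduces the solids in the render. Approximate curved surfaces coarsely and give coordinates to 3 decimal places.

solid 
facet normal -0.938 -0.214 0.273
outer loop
vertex -1.34 -2.3 1.533
vertex -1.675 -0.353 1.907
vertex -1.635 -2.174 0.617
endloop
endfacet
facet normal 0.166 -0.968 -0.187
outer loop
vertex -0.725 -1.967 0.353
vertex -1.34 -2.3 1.533
vertex -1.635 -2.174 0.617
endloop
endfacet
facet normal -0.938 -0.214 0.273
outer loop
vertex -1.635 -2.174 0.617
vertex -1.675 -0.353 1.907
vertex -1.97 -0.228 0.992
endloop
endfacet
facet normal -0.303 0.130 -0.944
outer loop
vertex -1.97 -0.228 0.992
vertex -0.725 -1.967 0.353
vertex -1.635 -2.174 0.617
endloop
endfacet
facet normal 0.303 -0.129 0.944
outer loop
vertex -1.34 -2.3 1.533
vertex -0.765 -0.146 1.643
vertex -1.675 -0.353 1.907
endloop
endfacet
facet normal 0.167 -0.968 -0.186
outer loop
vertex -0.43 -2.092 1.268
vertex -1.34 -2.3 1.533
vertex -0.725 -1.967 0.353
endloop
endfacet
facet normal 0.304 -0.129 0.944
outer loop
vertex -0.43 -2.092 1.268
vertex -0.765 -0.146 1.643
vertex -1.34 -2.3 1.533
endloop
endfacet
facet normal -0.166 0.968 0.186
outer loop
vertex -1.675 -0.353 1.907
vertex -0.765 -0.146 1.643
vertex -1.97 -0.228 0.992
endloop
endfacet
facet normal -0.304 0.129 -0.944
outer loop
vertex -1.06 -0.02 0.727
vertex -0.725 -1.967 0.353
vertex -1.97 -0.228 0.992
endloop
endfacet
facet normal -0.167 0.968 0.187
outer loop
vertex -1.97 -0.228 0.992
vertex -0.765 -0.146 1.643
vertex -1.06 -0.02 0.727
endloop
endfacet
facet normal 0.938 0.214 -0.273
outer loop
vertex -1.06 -0.02 0.727
vertex -0.43 -2.092 1.268
vertex -0.725 -1.967 0.353
endloop
endfacet
facet normal 0.938 0.214 -0.273
outer loop
vertex -0.765 -0.146 1.643
vertex -0.43 -2.092 1.268
vertex -1.06 -0.02 0.727
endloop
endfacet
facet normal -0.943 -0.332 0.032
outer loop
vertex -3.744 0.518 2.936
vertex -4.145 1.613 2.485
vertex -3.64 0.119 1.873
endloop
endfacet
facet normal 0.321 -0.876 0.360
outer loop
vertex -1.915 0.727 1.815
vertex -3.744 0.518 2.936
vertex -3.64 0.119 1.873
endloop
endfacet
facet normal -0.943 -0.332 0.032
outer loop
vertex -3.64 0.119 1.873
vertex -4.145 1.613 2.485
vertex -4.041 1.214 1.423
endloop
endfacet
facet normal 0.092 -0.350 -0.932
outer loop
vertex -4.041 1.214 1.423
vertex -1.915 0.727 1.815
vertex -3.64 0.119 1.873
endloop
endfacet
facet normal -0.092 0.350 0.932
outer loop
vertex -3.744 0.518 2.936
vertex -2.42 2.221 2.427
vertex -4.145 1.613 2.485
endloop
endfacet
facet normal 0.321 -0.876 0.360
outer loop
vertex -2.019 1.126 2.877
vertex -3.744 0.518 2.936
vertex -1.915 0.727 1.815
endloop
endfacet
facet normal -0.091 0.350 0.932
outer loop
vertex -2.019 1.126 2.877
vertex -2.42 2.221 2.427
vertex -3.744 0.518 2.936
endloop
endfacet
facet normal -0.321 0.876 -0.360
outer loop
vertex -4.145 1.613 2.485
vertex -2.42 2.221 2.427
vertex -4.041 1.214 1.423
endloop
endfacet
facet normal 0.092 -0.350 -0.932
outer loop
vertex -2.316 1.822 1.364
vertex -1.915 0.727 1.815
vertex -4.041 1.214 1.423
endloop
endfacet
facet normal -0.321 0.876 -0.360
outer loop
vertex -4.041 1.214 1.423
vertex -2.42 2.221 2.427
vertex -2.316 1.822 1.364
endloop
endfacet
facet normal 0.943 0.332 -0.032
outer loop
vertex -2.316 1.822 1.364
vertex -2.019 1.126 2.877
vertex -1.915 0.727 1.815
endloop
endfacet
facet normal 0.943 0.332 -0.032
outer loop
vertex -2.42 2.221 2.427
vertex -2.019 1.126 2.877
vertex -2.316 1.822 1.364
endloop
endfacet

endsolid


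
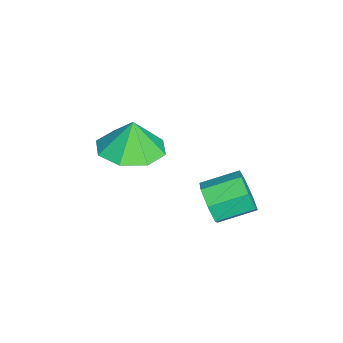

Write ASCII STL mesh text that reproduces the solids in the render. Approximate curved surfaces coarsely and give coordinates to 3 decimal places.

solid 
facet normal 0.259 -0.916 -0.307
outer loop
vertex 2.374 3.281 1.553
vertex 2.115 2.989 2.205
vertex 1.739 3.101 1.554
endloop
endfacet
facet normal -0.085 0.295 -0.952
outer loop
vertex 2.374 3.281 1.553
vertex 1.739 3.101 1.554
vertex 2.044 4.444 1.943
endloop
endfacet
facet normal -0.085 0.295 -0.952
outer loop
vertex 2.044 4.444 1.943
vertex 1.739 3.101 1.554
vertex 1.41 4.264 1.944
endloop
endfacet
facet normal -0.259 0.915 0.308
outer loop
vertex 2.044 4.444 1.943
vertex 1.41 4.264 1.944
vertex 1.785 4.151 2.595
endloop
endfacet
facet normal 0.259 -0.916 -0.307
outer loop
vertex 1.739 3.101 1.554
vertex 2.115 2.989 2.205
vertex 1.387 2.837 2.045
endloop
endfacet
facet normal -0.805 -0.029 -0.593
outer loop
vertex 1.739 3.101 1.554
vertex 1.387 2.837 2.045
vertex 1.41 4.264 1.944
endloop
endfacet
facet normal -0.805 -0.029 -0.593
outer loop
vertex 1.41 4.264 1.944
vertex 1.387 2.837 2.045
vertex 1.058 3.999 2.435
endloop
endfacet
facet normal -0.259 0.915 0.308
outer loop
vertex 1.41 4.264 1.944
vertex 1.058 3.999 2.435
vertex 1.785 4.151 2.595
endloop
endfacet
facet normal 0.259 -0.915 -0.309
outer loop
vertex 1.387 2.837 2.045
vertex 2.115 2.989 2.205
vertex 1.583 2.686 2.656
endloop
endfacet
facet normal -0.919 -0.332 0.213
outer loop
vertex 1.387 2.837 2.045
vertex 1.583 2.686 2.656
vertex 1.058 3.999 2.435
endloop
endfacet
facet normal -0.919 -0.332 0.213
outer loop
vertex 1.058 3.999 2.435
vertex 1.583 2.686 2.656
vertex 1.254 3.849 3.047
endloop
endfacet
facet normal -0.259 0.916 0.307
outer loop
vertex 1.058 3.999 2.435
vertex 1.254 3.849 3.047
vertex 1.785 4.151 2.595
endloop
endfacet
facet normal 0.260 -0.915 -0.308
outer loop
vertex 1.583 2.686 2.656
vertex 2.115 2.989 2.205
vertex 2.179 2.764 2.928
endloop
endfacet
facet normal -0.341 -0.385 0.858
outer loop
vertex 1.583 2.686 2.656
vertex 2.179 2.764 2.928
vertex 1.254 3.849 3.047
endloop
endfacet
facet normal -0.341 -0.385 0.858
outer loop
vertex 1.254 3.849 3.047
vertex 2.179 2.764 2.928
vertex 1.85 3.927 3.319
endloop
endfacet
facet normal -0.260 0.916 0.307
outer loop
vertex 1.254 3.849 3.047
vertex 1.85 3.927 3.319
vertex 1.785 4.151 2.595
endloop
endfacet
facet normal 0.259 -0.915 -0.308
outer loop
vertex 2.179 2.764 2.928
vertex 2.115 2.989 2.205
vertex 2.727 3.011 2.655
endloop
endfacet
facet normal 0.494 -0.148 0.857
outer loop
vertex 2.179 2.764 2.928
vertex 2.727 3.011 2.655
vertex 1.85 3.927 3.319
endloop
endfacet
facet normal 0.495 -0.147 0.856
outer loop
vertex 1.85 3.927 3.319
vertex 2.727 3.011 2.655
vertex 2.397 4.173 3.045
endloop
endfacet
facet normal -0.258 0.916 0.307
outer loop
vertex 1.85 3.927 3.319
vertex 2.397 4.173 3.045
vertex 1.785 4.151 2.595
endloop
endfacet
facet normal 0.259 -0.916 -0.308
outer loop
vertex 2.727 3.011 2.655
vertex 2.115 2.989 2.205
vertex 2.813 3.241 2.043
endloop
endfacet
facet normal 0.957 0.201 0.210
outer loop
vertex 2.727 3.011 2.655
vertex 2.813 3.241 2.043
vertex 2.397 4.173 3.045
endloop
endfacet
facet normal 0.957 0.200 0.211
outer loop
vertex 2.397 4.173 3.045
vertex 2.813 3.241 2.043
vertex 2.484 4.403 2.434
endloop
endfacet
facet normal -0.259 0.915 0.308
outer loop
vertex 2.397 4.173 3.045
vertex 2.484 4.403 2.434
vertex 1.785 4.151 2.595
endloop
endfacet
facet normal 0.259 -0.916 -0.307
outer loop
vertex 2.813 3.241 2.043
vertex 2.115 2.989 2.205
vertex 2.374 3.281 1.553
endloop
endfacet
facet normal 0.699 0.398 -0.594
outer loop
vertex 2.813 3.241 2.043
vertex 2.374 3.281 1.553
vertex 2.484 4.403 2.434
endloop
endfacet
facet normal 0.700 0.398 -0.594
outer loop
vertex 2.484 4.403 2.434
vertex 2.374 3.281 1.553
vertex 2.044 4.444 1.943
endloop
endfacet
facet normal -0.259 0.915 0.308
outer loop
vertex 2.484 4.403 2.434
vertex 2.044 4.444 1.943
vertex 1.785 4.151 2.595
endloop
endfacet
facet normal 0.104 -0.061 -0.993
outer loop
vertex 1.541 0.306 3.265
vertex 0.47 0.525 3.139
vertex 1.386 1.131 3.198
endloop
endfacet
facet normal 0.663 0.184 0.725
outer loop
vertex 1.541 0.306 3.265
vertex 1.386 1.131 3.198
vertex 0.35 0.595 4.281
endloop
endfacet
facet normal 0.104 -0.060 -0.993
outer loop
vertex 1.386 1.131 3.198
vertex 0.47 0.525 3.139
vertex 0.695 1.601 3.097
endloop
endfacet
facet normal 0.352 0.660 0.664
outer loop
vertex 1.386 1.131 3.198
vertex 0.695 1.601 3.097
vertex 0.35 0.595 4.281
endloop
endfacet
facet normal 0.105 -0.061 -0.993
outer loop
vertex 0.695 1.601 3.097
vertex 0.47 0.525 3.139
vertex -0.128 1.441 3.02
endloop
endfacet
facet normal -0.207 0.775 0.598
outer loop
vertex 0.695 1.601 3.097
vertex -0.128 1.441 3.02
vertex 0.35 0.595 4.281
endloop
endfacet
facet normal 0.104 -0.061 -0.993
outer loop
vertex -0.128 1.441 3.02
vertex 0.47 0.525 3.139
vertex -0.6 0.744 3.013
endloop
endfacet
facet normal -0.685 0.458 0.567
outer loop
vertex -0.128 1.441 3.02
vertex -0.6 0.744 3.013
vertex 0.35 0.595 4.281
endloop
endfacet
facet normal 0.104 -0.061 -0.993
outer loop
vertex -0.6 0.744 3.013
vertex 0.47 0.525 3.139
vertex -0.446 -0.081 3.08
endloop
endfacet
facet normal -0.802 -0.102 0.589
outer loop
vertex -0.6 0.744 3.013
vertex -0.446 -0.081 3.08
vertex 0.35 0.595 4.281
endloop
endfacet
facet normal 0.105 -0.062 -0.993
outer loop
vertex -0.446 -0.081 3.08
vertex 0.47 0.525 3.139
vertex 0.245 -0.551 3.182
endloop
endfacet
facet normal -0.490 -0.579 0.651
outer loop
vertex -0.446 -0.081 3.08
vertex 0.245 -0.551 3.182
vertex 0.35 0.595 4.281
endloop
endfacet
facet normal 0.105 -0.062 -0.993
outer loop
vertex 0.245 -0.551 3.182
vertex 0.47 0.525 3.139
vertex 1.068 -0.391 3.259
endloop
endfacet
facet normal 0.068 -0.694 0.717
outer loop
vertex 0.245 -0.551 3.182
vertex 1.068 -0.391 3.259
vertex 0.35 0.595 4.281
endloop
endfacet
facet normal 0.104 -0.062 -0.993
outer loop
vertex 1.068 -0.391 3.259
vertex 0.47 0.525 3.139
vertex 1.541 0.306 3.265
endloop
endfacet
facet normal 0.546 -0.377 0.748
outer loop
vertex 1.068 -0.391 3.259
vertex 1.541 0.306 3.265
vertex 0.35 0.595 4.281
endloop
endfacet

endsolid


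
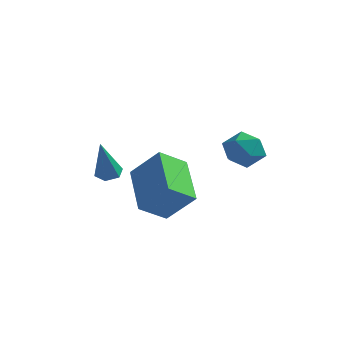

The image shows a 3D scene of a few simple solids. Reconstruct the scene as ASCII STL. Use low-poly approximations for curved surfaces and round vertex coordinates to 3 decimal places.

solid 
facet normal -0.064 0.434 -0.899
outer loop
vertex -1.536 -1.759 0.841
vertex -1.933 -2.085 0.712
vertex -2.037 -1.62 0.944
endloop
endfacet
facet normal 0.326 0.737 0.592
outer loop
vertex -1.536 -1.759 0.841
vertex -2.037 -1.62 0.944
vertex -1.807 -2.915 2.428
endloop
endfacet
facet normal -0.067 0.433 -0.899
outer loop
vertex -2.037 -1.62 0.944
vertex -1.933 -2.085 0.712
vertex -2.434 -1.947 0.816
endloop
endfacet
facet normal -0.625 0.537 0.566
outer loop
vertex -2.037 -1.62 0.944
vertex -2.434 -1.947 0.816
vertex -1.807 -2.915 2.428
endloop
endfacet
facet normal -0.067 0.435 -0.898
outer loop
vertex -2.434 -1.947 0.816
vertex -1.933 -2.085 0.712
vertex -2.33 -2.412 0.583
endloop
endfacet
facet normal -0.936 -0.301 0.183
outer loop
vertex -2.434 -1.947 0.816
vertex -2.33 -2.412 0.583
vertex -1.807 -2.915 2.428
endloop
endfacet
facet normal -0.065 0.434 -0.899
outer loop
vertex -2.33 -2.412 0.583
vertex -1.933 -2.085 0.712
vertex -1.829 -2.55 0.48
endloop
endfacet
facet normal -0.294 -0.940 -0.173
outer loop
vertex -2.33 -2.412 0.583
vertex -1.829 -2.55 0.48
vertex -1.807 -2.915 2.428
endloop
endfacet
facet normal -0.066 0.434 -0.899
outer loop
vertex -1.829 -2.55 0.48
vertex -1.933 -2.085 0.712
vertex -1.432 -2.224 0.608
endloop
endfacet
facet normal 0.656 -0.741 -0.146
outer loop
vertex -1.829 -2.55 0.48
vertex -1.432 -2.224 0.608
vertex -1.807 -2.915 2.428
endloop
endfacet
facet normal -0.066 0.435 -0.898
outer loop
vertex -1.432 -2.224 0.608
vertex -1.933 -2.085 0.712
vertex -1.536 -1.759 0.841
endloop
endfacet
facet normal 0.967 0.098 0.236
outer loop
vertex -1.432 -2.224 0.608
vertex -1.536 -1.759 0.841
vertex -1.807 -2.915 2.428
endloop
endfacet
facet normal -0.788 0.382 0.483
outer loop
vertex 1.165 2.227 1.17
vertex 0.912 1.395 1.416
vertex 1.468 1.873 1.945
endloop
endfacet
facet normal -0.241 0.844 0.480
outer loop
vertex 1.165 2.227 1.17
vertex 1.468 1.873 1.945
vertex 2.03 2.338 1.41
endloop
endfacet
facet normal -0.070 0.977 -0.199
outer loop
vertex 1.165 2.227 1.17
vertex 2.03 2.338 1.41
vertex 1.82 2.148 0.552
endloop
endfacet
facet normal -0.509 0.600 -0.617
outer loop
vertex 1.165 2.227 1.17
vertex 1.82 2.148 0.552
vertex 1.129 1.565 0.555
endloop
endfacet
facet normal -0.953 0.232 -0.194
outer loop
vertex 1.165 2.227 1.17
vertex 1.129 1.565 0.555
vertex 0.912 1.395 1.416
endloop
endfacet
facet normal 0.317 0.525 0.790
outer loop
vertex 2.03 2.338 1.41
vertex 1.468 1.873 1.945
vertex 2.311 1.575 1.805
endloop
endfacet
facet normal -0.566 -0.221 0.794
outer loop
vertex 1.468 1.873 1.945
vertex 0.912 1.395 1.416
vertex 1.62 0.992 1.808
endloop
endfacet
facet normal -0.833 -0.463 -0.301
outer loop
vertex 0.912 1.395 1.416
vertex 1.129 1.565 0.555
vertex 1.41 0.802 0.95
endloop
endfacet
facet normal -0.116 0.133 -0.984
outer loop
vertex 1.129 1.565 0.555
vertex 1.82 2.148 0.552
vertex 1.972 1.267 0.415
endloop
endfacet
facet normal 0.594 0.742 -0.310
outer loop
vertex 1.82 2.148 0.552
vertex 2.03 2.338 1.41
vertex 2.528 1.745 0.944
endloop
endfacet
facet normal 0.509 -0.600 0.617
outer loop
vertex 2.275 0.913 1.19
vertex 2.311 1.575 1.805
vertex 1.62 0.992 1.808
endloop
endfacet
facet normal 0.070 -0.977 0.199
outer loop
vertex 2.275 0.913 1.19
vertex 1.62 0.992 1.808
vertex 1.41 0.802 0.95
endloop
endfacet
facet normal 0.241 -0.844 -0.480
outer loop
vertex 2.275 0.913 1.19
vertex 1.41 0.802 0.95
vertex 1.972 1.267 0.415
endloop
endfacet
facet normal 0.788 -0.382 -0.483
outer loop
vertex 2.275 0.913 1.19
vertex 1.972 1.267 0.415
vertex 2.528 1.745 0.944
endloop
endfacet
facet normal 0.953 -0.232 0.194
outer loop
vertex 2.275 0.913 1.19
vertex 2.528 1.745 0.944
vertex 2.311 1.575 1.805
endloop
endfacet
facet normal 0.116 -0.133 0.984
outer loop
vertex 1.62 0.992 1.808
vertex 2.311 1.575 1.805
vertex 1.468 1.873 1.945
endloop
endfacet
facet normal -0.594 -0.742 0.310
outer loop
vertex 1.41 0.802 0.95
vertex 1.62 0.992 1.808
vertex 0.912 1.395 1.416
endloop
endfacet
facet normal -0.317 -0.525 -0.790
outer loop
vertex 1.972 1.267 0.415
vertex 1.41 0.802 0.95
vertex 1.129 1.565 0.555
endloop
endfacet
facet normal 0.566 0.221 -0.794
outer loop
vertex 2.528 1.745 0.944
vertex 1.972 1.267 0.415
vertex 1.82 2.148 0.552
endloop
endfacet
facet normal 0.833 0.463 0.301
outer loop
vertex 2.311 1.575 1.805
vertex 2.528 1.745 0.944
vertex 2.03 2.338 1.41
endloop
endfacet
facet normal -0.522 0.731 0.441
outer loop
vertex -1.076 -2.072 0.872
vertex 0.026 -1.973 2.013
vertex -0.43 -1.188 0.171
endloop
endfacet
facet normal -0.693 -0.063 -0.718
outer loop
vertex 0.714 -2.787 -0.793
vertex -1.076 -2.072 0.872
vertex -0.43 -1.188 0.171
endloop
endfacet
facet normal -0.523 0.730 0.440
outer loop
vertex -0.43 -1.188 0.171
vertex 0.026 -1.973 2.013
vertex 0.672 -1.088 1.313
endloop
endfacet
facet normal 0.497 0.680 -0.539
outer loop
vertex 0.672 -1.088 1.313
vertex 0.714 -2.787 -0.793
vertex -0.43 -1.188 0.171
endloop
endfacet
facet normal -0.497 -0.680 0.539
outer loop
vertex -1.076 -2.072 0.872
vertex 1.17 -3.572 1.049
vertex 0.026 -1.973 2.013
endloop
endfacet
facet normal -0.693 -0.062 -0.718
outer loop
vertex 0.068 -3.672 -0.093
vertex -1.076 -2.072 0.872
vertex 0.714 -2.787 -0.793
endloop
endfacet
facet normal -0.497 -0.680 0.539
outer loop
vertex 0.068 -3.672 -0.093
vertex 1.17 -3.572 1.049
vertex -1.076 -2.072 0.872
endloop
endfacet
facet normal 0.693 0.063 0.718
outer loop
vertex 0.026 -1.973 2.013
vertex 1.17 -3.572 1.049
vertex 0.672 -1.088 1.313
endloop
endfacet
facet normal 0.497 0.680 -0.539
outer loop
vertex 1.816 -2.688 0.348
vertex 0.714 -2.787 -0.793
vertex 0.672 -1.088 1.313
endloop
endfacet
facet normal 0.693 0.063 0.718
outer loop
vertex 0.672 -1.088 1.313
vertex 1.17 -3.572 1.049
vertex 1.816 -2.688 0.348
endloop
endfacet
facet normal 0.522 -0.730 -0.441
outer loop
vertex 1.816 -2.688 0.348
vertex 0.068 -3.672 -0.093
vertex 0.714 -2.787 -0.793
endloop
endfacet
facet normal 0.522 -0.731 -0.440
outer loop
vertex 1.17 -3.572 1.049
vertex 0.068 -3.672 -0.093
vertex 1.816 -2.688 0.348
endloop
endfacet

endsolid


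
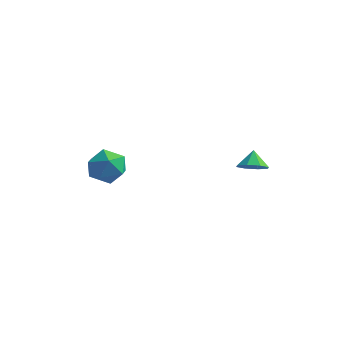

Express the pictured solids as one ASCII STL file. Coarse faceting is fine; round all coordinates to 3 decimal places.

solid 
facet normal 0.219 -0.602 -0.768
outer loop
vertex 4.186 2.363 -1.63
vertex 3.606 2.761 -2.107
vertex 4.435 2.868 -1.955
endloop
endfacet
facet normal 0.591 0.210 0.779
outer loop
vertex 4.186 2.363 -1.63
vertex 4.435 2.868 -1.955
vertex 3.374 3.399 -1.293
endloop
endfacet
facet normal 0.219 -0.603 -0.767
outer loop
vertex 4.435 2.868 -1.955
vertex 3.606 2.761 -2.107
vertex 4.198 3.31 -2.37
endloop
endfacet
facet normal 0.597 0.695 0.400
outer loop
vertex 4.435 2.868 -1.955
vertex 4.198 3.31 -2.37
vertex 3.374 3.399 -1.293
endloop
endfacet
facet normal 0.218 -0.603 -0.767
outer loop
vertex 4.198 3.31 -2.37
vertex 3.606 2.761 -2.107
vertex 3.615 3.43 -2.63
endloop
endfacet
facet normal 0.178 0.983 0.055
outer loop
vertex 4.198 3.31 -2.37
vertex 3.615 3.43 -2.63
vertex 3.374 3.399 -1.293
endloop
endfacet
facet normal 0.218 -0.603 -0.767
outer loop
vertex 3.615 3.43 -2.63
vertex 3.606 2.761 -2.107
vertex 3.025 3.158 -2.584
endloop
endfacet
facet normal -0.422 0.905 -0.055
outer loop
vertex 3.615 3.43 -2.63
vertex 3.025 3.158 -2.584
vertex 3.374 3.399 -1.293
endloop
endfacet
facet normal 0.218 -0.603 -0.767
outer loop
vertex 3.025 3.158 -2.584
vertex 3.606 2.761 -2.107
vertex 2.776 2.653 -2.258
endloop
endfacet
facet normal -0.851 0.507 0.135
outer loop
vertex 3.025 3.158 -2.584
vertex 2.776 2.653 -2.258
vertex 3.374 3.399 -1.293
endloop
endfacet
facet normal 0.218 -0.602 -0.768
outer loop
vertex 2.776 2.653 -2.258
vertex 3.606 2.761 -2.107
vertex 3.013 2.211 -1.844
endloop
endfacet
facet normal -0.857 0.022 0.514
outer loop
vertex 2.776 2.653 -2.258
vertex 3.013 2.211 -1.844
vertex 3.374 3.399 -1.293
endloop
endfacet
facet normal 0.218 -0.602 -0.768
outer loop
vertex 3.013 2.211 -1.844
vertex 3.606 2.761 -2.107
vertex 3.597 2.091 -1.584
endloop
endfacet
facet normal -0.437 -0.266 0.859
outer loop
vertex 3.013 2.211 -1.844
vertex 3.597 2.091 -1.584
vertex 3.374 3.399 -1.293
endloop
endfacet
facet normal 0.218 -0.602 -0.768
outer loop
vertex 3.597 2.091 -1.584
vertex 3.606 2.761 -2.107
vertex 4.186 2.363 -1.63
endloop
endfacet
facet normal 0.162 -0.188 0.969
outer loop
vertex 3.597 2.091 -1.584
vertex 4.186 2.363 -1.63
vertex 3.374 3.399 -1.293
endloop
endfacet
facet normal -0.632 0.744 -0.217
outer loop
vertex -3.219 0.046 -2.802
vertex -3.842 -0.213 -1.876
vertex -2.982 0.541 -1.796
endloop
endfacet
facet normal 0.027 0.894 -0.447
outer loop
vertex -3.219 0.046 -2.802
vertex -2.982 0.541 -1.796
vertex -2.13 0.178 -2.471
endloop
endfacet
facet normal 0.227 0.379 -0.897
outer loop
vertex -3.219 0.046 -2.802
vertex -2.13 0.178 -2.471
vertex -2.463 -0.8 -2.968
endloop
endfacet
facet normal -0.309 -0.090 -0.947
outer loop
vertex -3.219 0.046 -2.802
vertex -2.463 -0.8 -2.968
vertex -3.521 -1.041 -2.6
endloop
endfacet
facet normal -0.839 0.135 -0.527
outer loop
vertex -3.219 0.046 -2.802
vertex -3.521 -1.041 -2.6
vertex -3.842 -0.213 -1.876
endloop
endfacet
facet normal 0.466 0.877 0.116
outer loop
vertex -2.13 0.178 -2.471
vertex -2.982 0.541 -1.796
vertex -2.079 0.001 -1.34
endloop
endfacet
facet normal -0.601 0.634 0.487
outer loop
vertex -2.982 0.541 -1.796
vertex -3.842 -0.213 -1.876
vertex -3.137 -0.24 -0.972
endloop
endfacet
facet normal -0.936 -0.352 -0.013
outer loop
vertex -3.842 -0.213 -1.876
vertex -3.521 -1.041 -2.6
vertex -3.47 -1.218 -1.469
endloop
endfacet
facet normal -0.078 -0.716 -0.694
outer loop
vertex -3.521 -1.041 -2.6
vertex -2.463 -0.8 -2.968
vertex -2.618 -1.581 -2.144
endloop
endfacet
facet normal 0.788 0.043 -0.614
outer loop
vertex -2.463 -0.8 -2.968
vertex -2.13 0.178 -2.471
vertex -1.758 -0.827 -2.064
endloop
endfacet
facet normal 0.309 0.090 0.947
outer loop
vertex -2.381 -1.086 -1.138
vertex -2.079 0.001 -1.34
vertex -3.137 -0.24 -0.972
endloop
endfacet
facet normal -0.227 -0.379 0.897
outer loop
vertex -2.381 -1.086 -1.138
vertex -3.137 -0.24 -0.972
vertex -3.47 -1.218 -1.469
endloop
endfacet
facet normal -0.027 -0.894 0.447
outer loop
vertex -2.381 -1.086 -1.138
vertex -3.47 -1.218 -1.469
vertex -2.618 -1.581 -2.144
endloop
endfacet
facet normal 0.632 -0.744 0.217
outer loop
vertex -2.381 -1.086 -1.138
vertex -2.618 -1.581 -2.144
vertex -1.758 -0.827 -2.064
endloop
endfacet
facet normal 0.839 -0.135 0.527
outer loop
vertex -2.381 -1.086 -1.138
vertex -1.758 -0.827 -2.064
vertex -2.079 0.001 -1.34
endloop
endfacet
facet normal 0.078 0.716 0.694
outer loop
vertex -3.137 -0.24 -0.972
vertex -2.079 0.001 -1.34
vertex -2.982 0.541 -1.796
endloop
endfacet
facet normal -0.788 -0.043 0.614
outer loop
vertex -3.47 -1.218 -1.469
vertex -3.137 -0.24 -0.972
vertex -3.842 -0.213 -1.876
endloop
endfacet
facet normal -0.466 -0.877 -0.116
outer loop
vertex -2.618 -1.581 -2.144
vertex -3.47 -1.218 -1.469
vertex -3.521 -1.041 -2.6
endloop
endfacet
facet normal 0.601 -0.634 -0.487
outer loop
vertex -1.758 -0.827 -2.064
vertex -2.618 -1.581 -2.144
vertex -2.463 -0.8 -2.968
endloop
endfacet
facet normal 0.936 0.352 0.013
outer loop
vertex -2.079 0.001 -1.34
vertex -1.758 -0.827 -2.064
vertex -2.13 0.178 -2.471
endloop
endfacet

endsolid


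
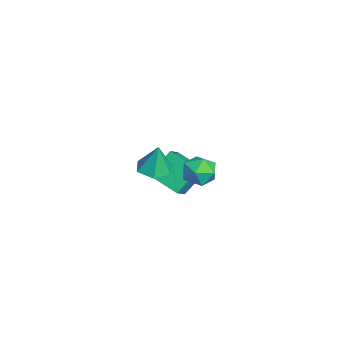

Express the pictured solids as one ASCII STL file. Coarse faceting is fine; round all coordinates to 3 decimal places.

solid 
facet normal -0.102 -0.124 -0.987
outer loop
vertex 3.943 -0.686 1.506
vertex 3.356 -1.564 1.677
vertex 2.88 -0.609 1.606
endloop
endfacet
facet normal 0.099 0.940 0.326
outer loop
vertex 3.943 -0.686 1.506
vertex 2.88 -0.609 1.606
vertex 3.544 -1.336 3.503
endloop
endfacet
facet normal -0.102 -0.124 -0.987
outer loop
vertex 2.88 -0.609 1.606
vertex 3.356 -1.564 1.677
vertex 2.293 -1.487 1.777
endloop
endfacet
facet normal -0.696 0.554 0.456
outer loop
vertex 2.88 -0.609 1.606
vertex 2.293 -1.487 1.777
vertex 3.544 -1.336 3.503
endloop
endfacet
facet normal -0.102 -0.123 -0.987
outer loop
vertex 2.293 -1.487 1.777
vertex 3.356 -1.564 1.677
vertex 2.769 -2.443 1.847
endloop
endfacet
facet normal -0.750 -0.331 0.573
outer loop
vertex 2.293 -1.487 1.777
vertex 2.769 -2.443 1.847
vertex 3.544 -1.336 3.503
endloop
endfacet
facet normal -0.101 -0.124 -0.987
outer loop
vertex 2.769 -2.443 1.847
vertex 3.356 -1.564 1.677
vertex 3.832 -2.52 1.748
endloop
endfacet
facet normal -0.008 -0.830 0.558
outer loop
vertex 2.769 -2.443 1.847
vertex 3.832 -2.52 1.748
vertex 3.544 -1.336 3.503
endloop
endfacet
facet normal -0.102 -0.124 -0.987
outer loop
vertex 3.832 -2.52 1.748
vertex 3.356 -1.564 1.677
vertex 4.418 -1.642 1.577
endloop
endfacet
facet normal 0.788 -0.443 0.428
outer loop
vertex 3.832 -2.52 1.748
vertex 4.418 -1.642 1.577
vertex 3.544 -1.336 3.503
endloop
endfacet
facet normal -0.102 -0.124 -0.987
outer loop
vertex 4.418 -1.642 1.577
vertex 3.356 -1.564 1.677
vertex 3.943 -0.686 1.506
endloop
endfacet
facet normal 0.841 0.441 0.312
outer loop
vertex 4.418 -1.642 1.577
vertex 3.943 -0.686 1.506
vertex 3.544 -1.336 3.503
endloop
endfacet
facet normal -0.505 0.407 0.761
outer loop
vertex -1.664 2.161 -1.565
vertex -2.13 1.099 -1.307
vertex -1.106 1.435 -0.807
endloop
endfacet
facet normal 0.106 0.756 0.646
outer loop
vertex -1.664 2.161 -1.565
vertex -1.106 1.435 -0.807
vertex -0.483 2.04 -1.618
endloop
endfacet
facet normal 0.101 0.995 -0.027
outer loop
vertex -1.664 2.161 -1.565
vertex -0.483 2.04 -1.618
vertex -1.122 2.078 -2.619
endloop
endfacet
facet normal -0.515 0.792 -0.327
outer loop
vertex -1.664 2.161 -1.565
vertex -1.122 2.078 -2.619
vertex -2.14 1.496 -2.427
endloop
endfacet
facet normal -0.889 0.429 0.160
outer loop
vertex -1.664 2.161 -1.565
vertex -2.14 1.496 -2.427
vertex -2.13 1.099 -1.307
endloop
endfacet
facet normal 0.643 0.289 0.709
outer loop
vertex -0.483 2.04 -1.618
vertex -1.106 1.435 -0.807
vertex -0.22 0.904 -1.393
endloop
endfacet
facet normal -0.347 -0.276 0.896
outer loop
vertex -1.106 1.435 -0.807
vertex -2.13 1.099 -1.307
vertex -1.238 0.322 -1.201
endloop
endfacet
facet normal -0.968 -0.239 -0.076
outer loop
vertex -2.13 1.099 -1.307
vertex -2.14 1.496 -2.427
vertex -1.877 0.36 -2.202
endloop
endfacet
facet normal -0.362 0.349 -0.864
outer loop
vertex -2.14 1.496 -2.427
vertex -1.122 2.078 -2.619
vertex -1.254 0.965 -3.013
endloop
endfacet
facet normal 0.633 0.675 -0.379
outer loop
vertex -1.122 2.078 -2.619
vertex -0.483 2.04 -1.618
vertex -0.23 1.301 -2.513
endloop
endfacet
facet normal 0.515 -0.792 0.327
outer loop
vertex -0.696 0.239 -2.255
vertex -0.22 0.904 -1.393
vertex -1.238 0.322 -1.201
endloop
endfacet
facet normal -0.101 -0.995 0.027
outer loop
vertex -0.696 0.239 -2.255
vertex -1.238 0.322 -1.201
vertex -1.877 0.36 -2.202
endloop
endfacet
facet normal -0.106 -0.756 -0.646
outer loop
vertex -0.696 0.239 -2.255
vertex -1.877 0.36 -2.202
vertex -1.254 0.965 -3.013
endloop
endfacet
facet normal 0.505 -0.407 -0.761
outer loop
vertex -0.696 0.239 -2.255
vertex -1.254 0.965 -3.013
vertex -0.23 1.301 -2.513
endloop
endfacet
facet normal 0.889 -0.429 -0.160
outer loop
vertex -0.696 0.239 -2.255
vertex -0.23 1.301 -2.513
vertex -0.22 0.904 -1.393
endloop
endfacet
facet normal 0.362 -0.349 0.864
outer loop
vertex -1.238 0.322 -1.201
vertex -0.22 0.904 -1.393
vertex -1.106 1.435 -0.807
endloop
endfacet
facet normal -0.633 -0.675 0.379
outer loop
vertex -1.877 0.36 -2.202
vertex -1.238 0.322 -1.201
vertex -2.13 1.099 -1.307
endloop
endfacet
facet normal -0.643 -0.289 -0.709
outer loop
vertex -1.254 0.965 -3.013
vertex -1.877 0.36 -2.202
vertex -2.14 1.496 -2.427
endloop
endfacet
facet normal 0.347 0.276 -0.896
outer loop
vertex -0.23 1.301 -2.513
vertex -1.254 0.965 -3.013
vertex -1.122 2.078 -2.619
endloop
endfacet
facet normal 0.968 0.239 0.076
outer loop
vertex -0.22 0.904 -1.393
vertex -0.23 1.301 -2.513
vertex -0.483 2.04 -1.618
endloop
endfacet
facet normal -0.581 -0.734 0.352
outer loop
vertex -3.823 -0.33 -1.951
vertex -5.13 0.199 -3.004
vertex -3.103 -1.646 -3.504
endloop
endfacet
facet normal 0.742 -0.300 0.599
outer loop
vertex -1.83 -0.039 -4.276
vertex -3.823 -0.33 -1.951
vertex -3.103 -1.646 -3.504
endloop
endfacet
facet normal -0.581 -0.734 0.352
outer loop
vertex -3.103 -1.646 -3.504
vertex -5.13 0.199 -3.004
vertex -4.41 -1.117 -4.558
endloop
endfacet
facet normal 0.333 -0.610 -0.719
outer loop
vertex -4.41 -1.117 -4.558
vertex -1.83 -0.039 -4.276
vertex -3.103 -1.646 -3.504
endloop
endfacet
facet normal -0.333 0.609 0.720
outer loop
vertex -3.823 -0.33 -1.951
vertex -3.857 1.806 -3.776
vertex -5.13 0.199 -3.004
endloop
endfacet
facet normal 0.742 -0.301 0.599
outer loop
vertex -2.55 1.277 -2.722
vertex -3.823 -0.33 -1.951
vertex -1.83 -0.039 -4.276
endloop
endfacet
facet normal -0.334 0.609 0.719
outer loop
vertex -2.55 1.277 -2.722
vertex -3.857 1.806 -3.776
vertex -3.823 -0.33 -1.951
endloop
endfacet
facet normal -0.743 0.301 -0.599
outer loop
vertex -5.13 0.199 -3.004
vertex -3.857 1.806 -3.776
vertex -4.41 -1.117 -4.558
endloop
endfacet
facet normal 0.333 -0.609 -0.720
outer loop
vertex -3.137 0.49 -5.329
vertex -1.83 -0.039 -4.276
vertex -4.41 -1.117 -4.558
endloop
endfacet
facet normal -0.742 0.301 -0.599
outer loop
vertex -4.41 -1.117 -4.558
vertex -3.857 1.806 -3.776
vertex -3.137 0.49 -5.329
endloop
endfacet
facet normal 0.581 0.734 -0.352
outer loop
vertex -3.137 0.49 -5.329
vertex -2.55 1.277 -2.722
vertex -1.83 -0.039 -4.276
endloop
endfacet
facet normal 0.581 0.734 -0.352
outer loop
vertex -3.857 1.806 -3.776
vertex -2.55 1.277 -2.722
vertex -3.137 0.49 -5.329
endloop
endfacet

endsolid
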